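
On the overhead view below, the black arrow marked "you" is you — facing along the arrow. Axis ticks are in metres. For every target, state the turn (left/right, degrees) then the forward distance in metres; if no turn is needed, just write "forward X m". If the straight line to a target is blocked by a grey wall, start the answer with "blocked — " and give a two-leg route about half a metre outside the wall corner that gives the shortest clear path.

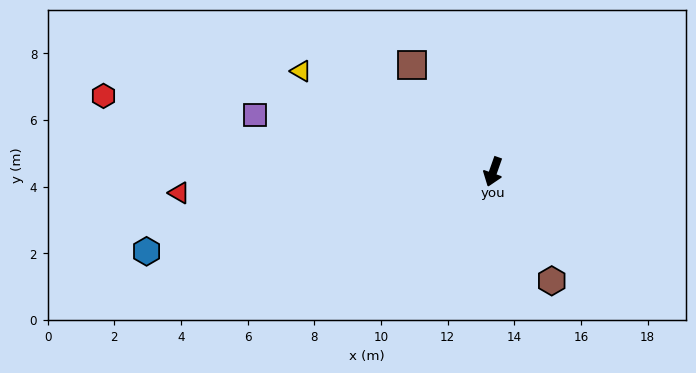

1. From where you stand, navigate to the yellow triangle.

turn right 98°, forward 6.5 m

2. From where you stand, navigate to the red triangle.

turn right 67°, forward 9.4 m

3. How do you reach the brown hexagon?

turn left 48°, forward 3.7 m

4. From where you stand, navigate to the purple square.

turn right 84°, forward 7.3 m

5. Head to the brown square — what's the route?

turn right 123°, forward 4.0 m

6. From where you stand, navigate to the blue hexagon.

turn right 58°, forward 10.7 m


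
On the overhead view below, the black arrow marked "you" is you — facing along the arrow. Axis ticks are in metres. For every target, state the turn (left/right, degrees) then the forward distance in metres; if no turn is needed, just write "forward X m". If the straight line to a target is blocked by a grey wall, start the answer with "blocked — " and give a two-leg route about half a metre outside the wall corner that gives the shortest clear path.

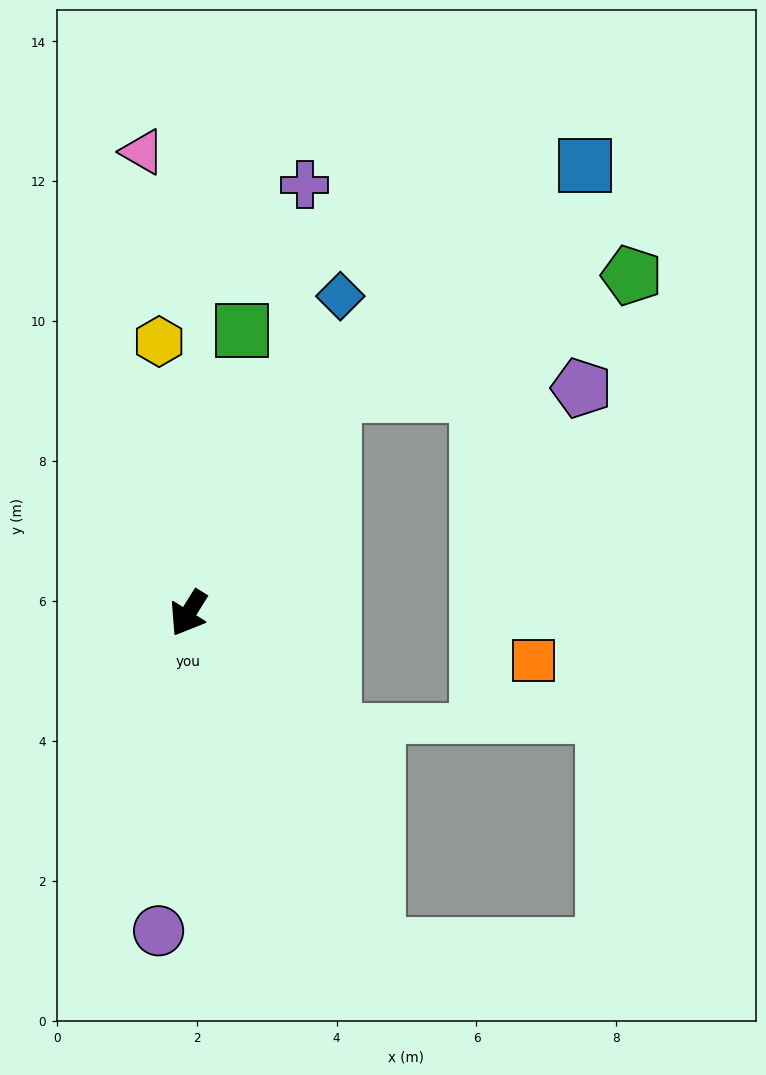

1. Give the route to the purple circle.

turn left 27°, forward 4.6 m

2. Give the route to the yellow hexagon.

turn right 142°, forward 3.9 m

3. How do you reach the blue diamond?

turn right 174°, forward 5.0 m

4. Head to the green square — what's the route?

turn right 159°, forward 4.1 m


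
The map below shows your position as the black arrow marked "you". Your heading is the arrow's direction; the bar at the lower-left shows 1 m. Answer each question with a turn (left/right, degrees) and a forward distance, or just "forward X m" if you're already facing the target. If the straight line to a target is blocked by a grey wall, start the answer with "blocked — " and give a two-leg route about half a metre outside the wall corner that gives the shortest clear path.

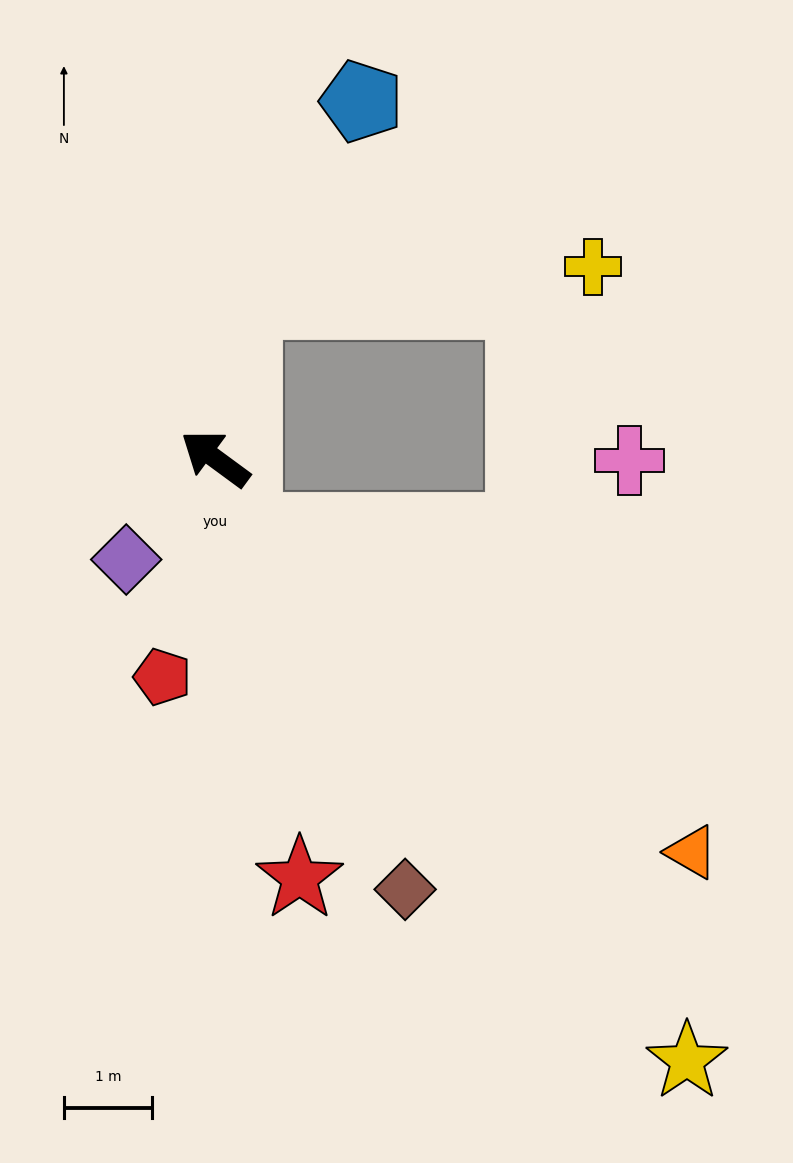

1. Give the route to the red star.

turn left 138°, forward 4.9 m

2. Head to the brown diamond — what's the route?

turn left 150°, forward 5.3 m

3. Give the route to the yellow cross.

blocked — turn right 64°, forward 1.8 m, then turn right 74°, forward 4.0 m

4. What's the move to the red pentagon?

turn left 113°, forward 2.6 m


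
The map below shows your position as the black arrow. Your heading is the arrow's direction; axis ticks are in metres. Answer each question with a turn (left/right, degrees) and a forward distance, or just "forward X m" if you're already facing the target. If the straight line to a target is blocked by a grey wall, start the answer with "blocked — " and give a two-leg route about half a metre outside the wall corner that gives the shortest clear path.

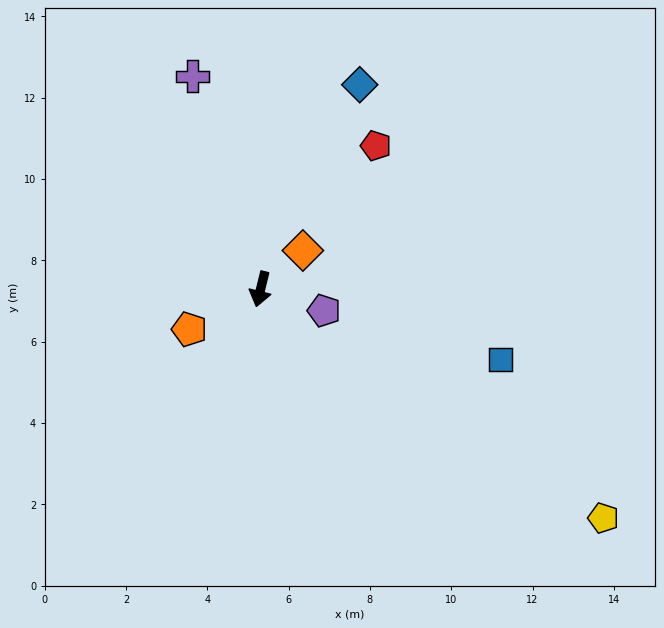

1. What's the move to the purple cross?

turn right 149°, forward 5.5 m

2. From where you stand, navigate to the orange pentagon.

turn right 47°, forward 2.0 m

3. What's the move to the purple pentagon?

turn left 85°, forward 1.6 m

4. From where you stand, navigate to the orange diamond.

turn left 146°, forward 1.4 m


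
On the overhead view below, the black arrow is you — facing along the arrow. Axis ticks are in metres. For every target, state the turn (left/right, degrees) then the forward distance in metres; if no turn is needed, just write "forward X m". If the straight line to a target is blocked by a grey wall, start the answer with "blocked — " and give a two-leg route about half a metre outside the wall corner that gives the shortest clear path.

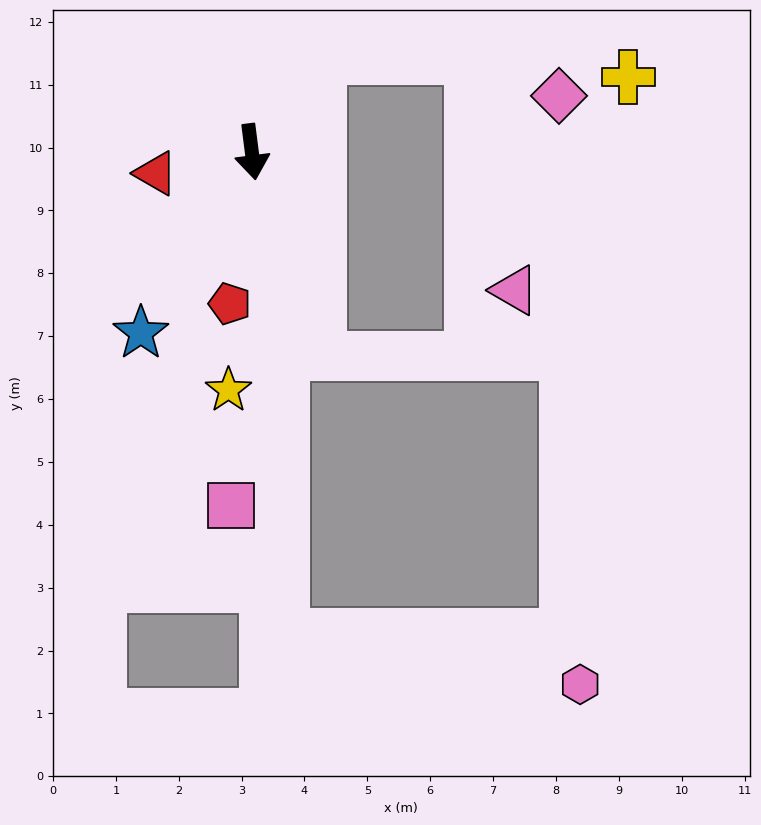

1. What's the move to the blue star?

turn right 39°, forward 3.4 m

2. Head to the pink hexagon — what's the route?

blocked — turn right 4°, forward 7.7 m, then turn left 77°, forward 4.8 m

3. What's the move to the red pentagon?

turn right 16°, forward 2.4 m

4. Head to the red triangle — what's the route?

turn right 85°, forward 1.6 m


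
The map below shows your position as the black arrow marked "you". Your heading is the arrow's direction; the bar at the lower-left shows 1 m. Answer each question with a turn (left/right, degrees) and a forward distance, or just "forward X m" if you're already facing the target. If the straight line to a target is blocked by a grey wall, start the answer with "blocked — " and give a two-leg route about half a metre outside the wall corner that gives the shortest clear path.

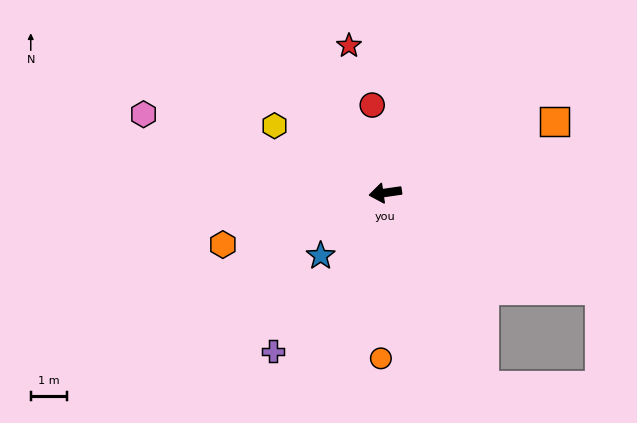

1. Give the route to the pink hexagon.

turn right 26°, forward 7.0 m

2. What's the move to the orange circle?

turn left 80°, forward 4.6 m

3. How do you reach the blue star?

turn left 36°, forward 2.5 m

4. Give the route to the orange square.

turn right 165°, forward 5.1 m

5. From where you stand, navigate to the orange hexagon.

turn left 9°, forward 4.7 m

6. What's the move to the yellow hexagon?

turn right 39°, forward 3.6 m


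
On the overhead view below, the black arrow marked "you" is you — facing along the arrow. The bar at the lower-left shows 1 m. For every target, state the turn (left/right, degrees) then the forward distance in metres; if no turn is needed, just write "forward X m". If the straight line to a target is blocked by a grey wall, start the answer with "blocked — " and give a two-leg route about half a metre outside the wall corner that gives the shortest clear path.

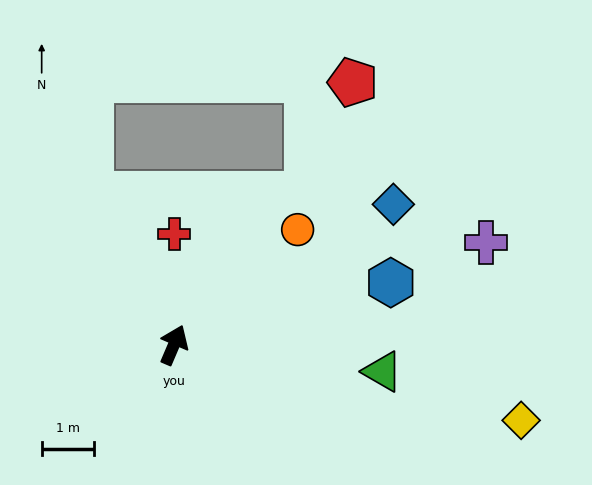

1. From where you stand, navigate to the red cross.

turn left 23°, forward 2.1 m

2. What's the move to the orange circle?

turn right 24°, forward 3.2 m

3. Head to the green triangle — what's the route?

turn right 74°, forward 4.0 m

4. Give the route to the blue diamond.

turn right 34°, forward 4.9 m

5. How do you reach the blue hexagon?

turn right 51°, forward 4.3 m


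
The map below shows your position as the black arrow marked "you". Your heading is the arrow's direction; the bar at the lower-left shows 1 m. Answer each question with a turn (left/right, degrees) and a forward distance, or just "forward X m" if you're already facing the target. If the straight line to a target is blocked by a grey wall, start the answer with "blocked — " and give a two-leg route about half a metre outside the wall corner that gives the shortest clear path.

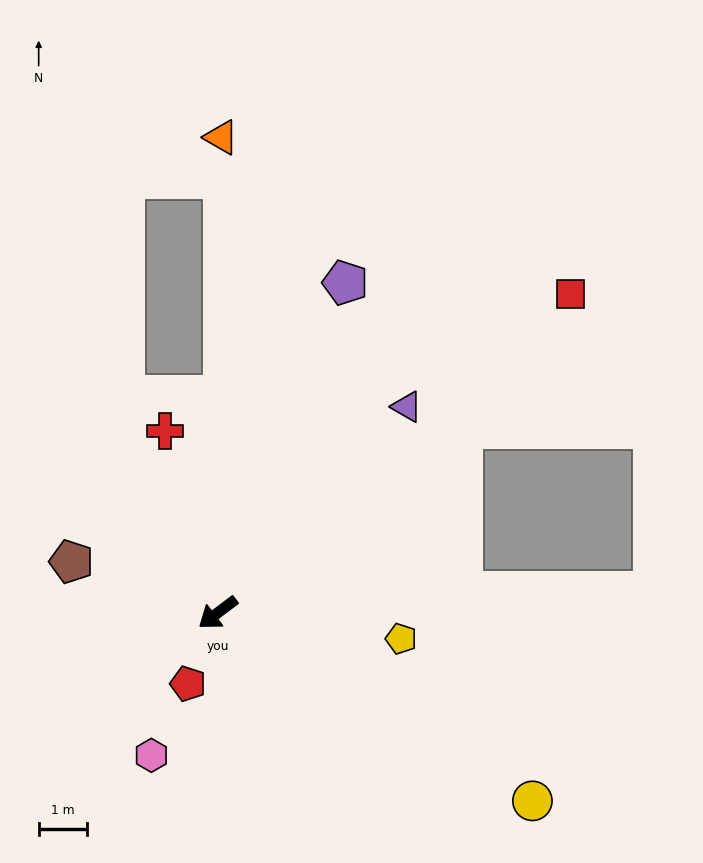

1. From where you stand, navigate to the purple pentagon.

turn right 148°, forward 7.4 m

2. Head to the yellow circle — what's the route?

turn left 112°, forward 7.6 m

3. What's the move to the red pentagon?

turn left 30°, forward 1.6 m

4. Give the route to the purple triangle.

turn right 170°, forward 5.8 m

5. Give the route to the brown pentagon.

turn right 56°, forward 3.2 m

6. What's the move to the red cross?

turn right 111°, forward 3.9 m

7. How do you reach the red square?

turn right 175°, forward 9.9 m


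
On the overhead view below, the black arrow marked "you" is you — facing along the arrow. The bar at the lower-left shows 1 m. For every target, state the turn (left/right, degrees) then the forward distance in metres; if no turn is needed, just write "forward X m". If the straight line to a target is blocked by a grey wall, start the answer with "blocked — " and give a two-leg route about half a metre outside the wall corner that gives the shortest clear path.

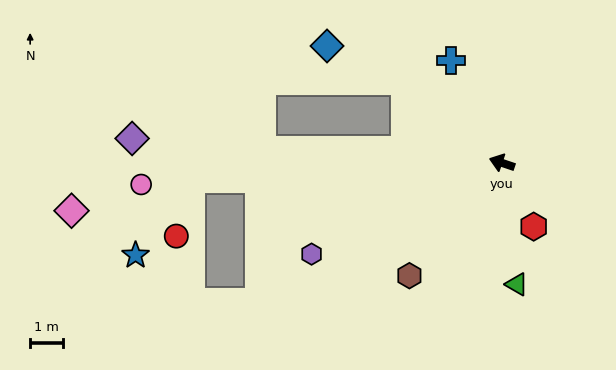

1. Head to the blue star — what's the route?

blocked — turn left 22°, forward 9.4 m, then turn left 50°, forward 2.8 m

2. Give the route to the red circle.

blocked — turn left 22°, forward 9.4 m, then turn left 72°, forward 1.8 m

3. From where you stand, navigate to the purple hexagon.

turn left 44°, forward 6.4 m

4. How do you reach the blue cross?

turn right 45°, forward 3.4 m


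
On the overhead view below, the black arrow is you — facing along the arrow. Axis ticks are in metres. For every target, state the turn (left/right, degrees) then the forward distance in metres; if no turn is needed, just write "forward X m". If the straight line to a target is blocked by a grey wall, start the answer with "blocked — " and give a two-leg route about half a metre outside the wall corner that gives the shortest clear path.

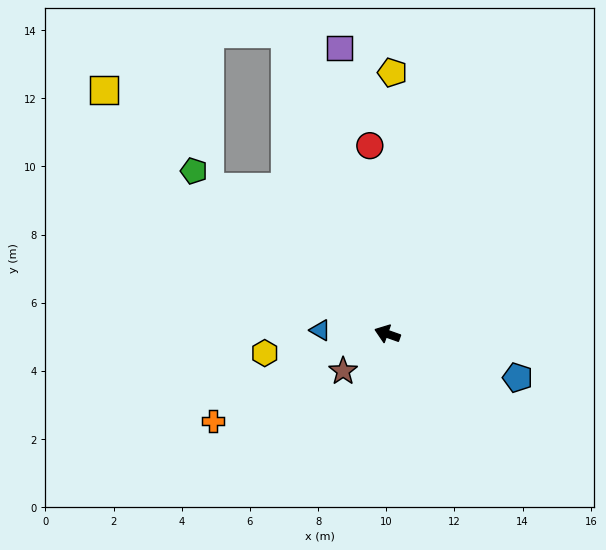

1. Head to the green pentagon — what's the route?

turn right 21°, forward 7.4 m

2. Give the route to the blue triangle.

turn left 16°, forward 2.0 m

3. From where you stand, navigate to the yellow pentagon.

turn right 72°, forward 7.7 m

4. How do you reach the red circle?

turn right 65°, forward 5.5 m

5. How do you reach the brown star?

turn left 60°, forward 1.7 m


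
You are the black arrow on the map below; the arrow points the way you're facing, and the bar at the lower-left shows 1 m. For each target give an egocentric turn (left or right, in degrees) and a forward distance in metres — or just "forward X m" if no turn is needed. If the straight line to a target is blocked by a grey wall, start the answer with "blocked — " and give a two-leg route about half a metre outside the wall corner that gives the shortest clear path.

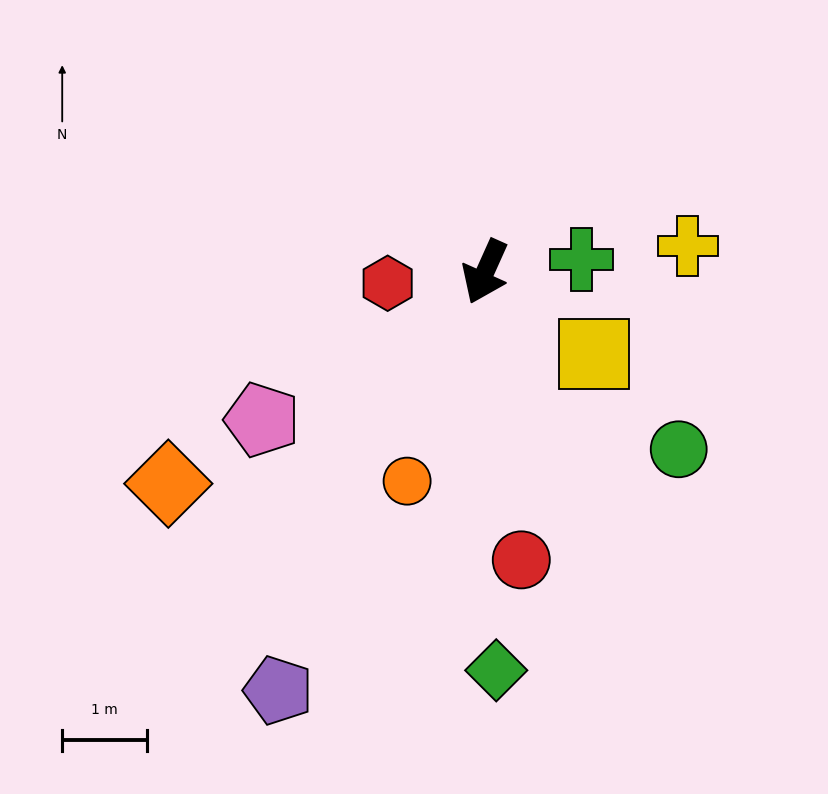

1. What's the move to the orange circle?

turn left 4°, forward 2.6 m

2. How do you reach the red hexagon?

turn right 59°, forward 1.2 m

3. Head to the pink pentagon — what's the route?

turn right 32°, forward 3.1 m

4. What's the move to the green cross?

turn left 122°, forward 1.1 m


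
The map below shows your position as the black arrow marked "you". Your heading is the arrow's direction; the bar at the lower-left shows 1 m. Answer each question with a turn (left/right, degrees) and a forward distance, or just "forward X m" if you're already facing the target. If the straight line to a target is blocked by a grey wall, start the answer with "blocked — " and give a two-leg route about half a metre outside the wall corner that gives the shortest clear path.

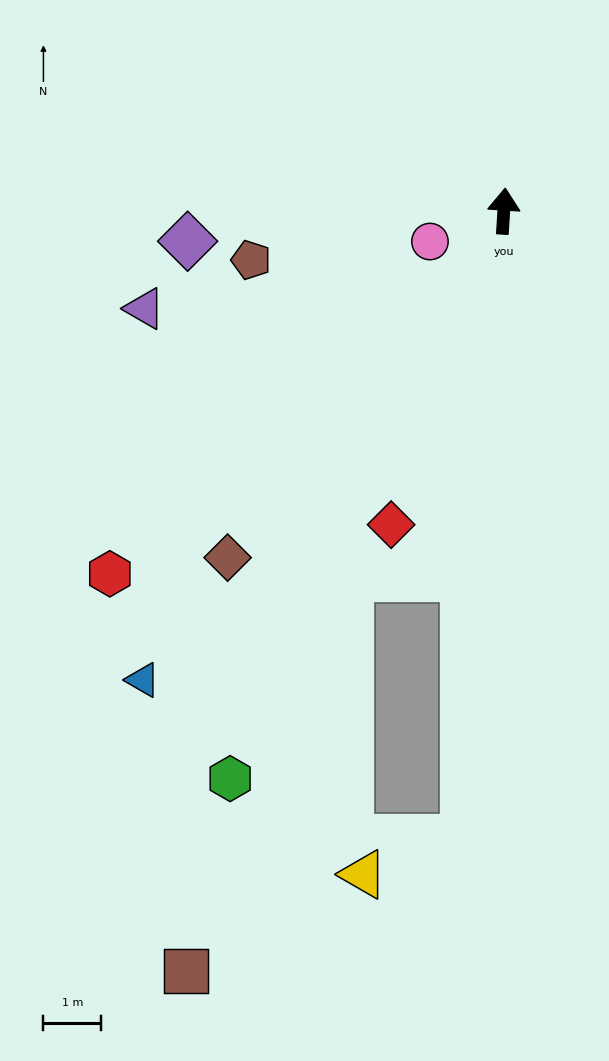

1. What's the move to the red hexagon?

turn left 136°, forward 9.3 m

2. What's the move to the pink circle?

turn left 116°, forward 1.4 m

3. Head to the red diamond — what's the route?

turn left 164°, forward 5.8 m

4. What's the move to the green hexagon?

turn left 158°, forward 10.9 m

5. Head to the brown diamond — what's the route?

turn left 145°, forward 7.7 m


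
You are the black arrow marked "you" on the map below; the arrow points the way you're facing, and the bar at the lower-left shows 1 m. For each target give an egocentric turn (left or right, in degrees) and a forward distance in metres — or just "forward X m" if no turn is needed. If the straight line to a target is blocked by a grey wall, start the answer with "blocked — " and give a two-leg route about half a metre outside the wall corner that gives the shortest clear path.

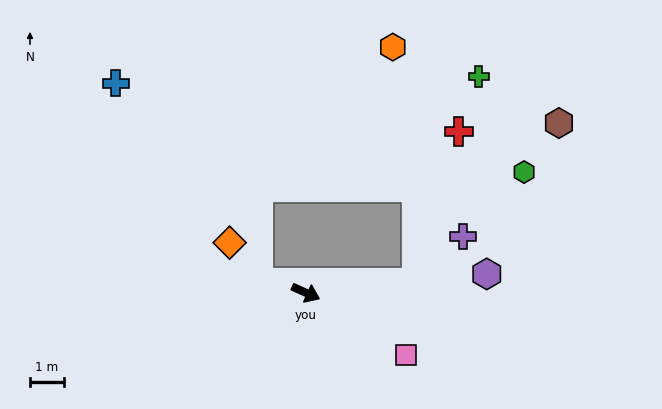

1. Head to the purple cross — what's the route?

blocked — turn left 30°, forward 3.3 m, then turn left 39°, forward 1.9 m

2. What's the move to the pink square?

turn right 8°, forward 3.5 m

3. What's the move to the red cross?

blocked — turn left 30°, forward 3.3 m, then turn left 69°, forward 4.6 m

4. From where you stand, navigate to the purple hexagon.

turn left 30°, forward 5.4 m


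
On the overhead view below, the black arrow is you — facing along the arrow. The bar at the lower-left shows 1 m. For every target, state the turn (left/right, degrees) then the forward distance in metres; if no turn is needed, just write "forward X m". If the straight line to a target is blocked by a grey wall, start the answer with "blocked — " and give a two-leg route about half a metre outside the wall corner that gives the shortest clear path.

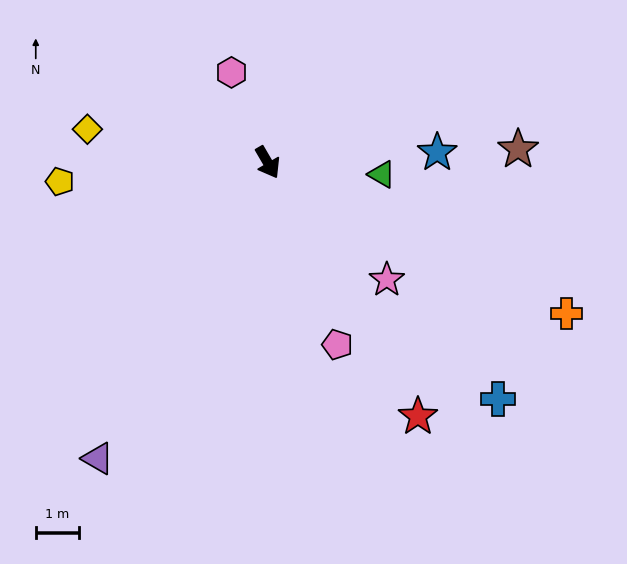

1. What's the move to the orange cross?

turn left 33°, forward 7.8 m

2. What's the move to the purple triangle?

turn right 60°, forward 8.0 m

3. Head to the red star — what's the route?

forward 6.9 m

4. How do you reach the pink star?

turn left 15°, forward 3.9 m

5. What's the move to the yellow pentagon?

turn right 115°, forward 4.9 m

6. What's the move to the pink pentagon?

turn right 9°, forward 4.6 m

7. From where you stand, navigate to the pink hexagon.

turn left 172°, forward 2.3 m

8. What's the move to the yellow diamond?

turn right 131°, forward 4.3 m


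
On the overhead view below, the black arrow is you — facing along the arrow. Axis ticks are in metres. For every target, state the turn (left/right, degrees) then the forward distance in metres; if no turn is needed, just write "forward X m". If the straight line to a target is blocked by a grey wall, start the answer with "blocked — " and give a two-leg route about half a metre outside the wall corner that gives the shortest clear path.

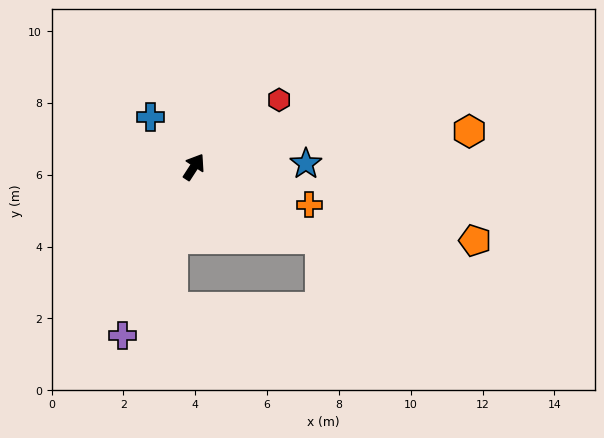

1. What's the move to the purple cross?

turn right 170°, forward 5.1 m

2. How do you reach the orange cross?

turn right 75°, forward 3.4 m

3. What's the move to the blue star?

turn right 55°, forward 3.1 m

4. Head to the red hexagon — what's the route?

turn right 19°, forward 3.0 m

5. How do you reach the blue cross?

turn left 74°, forward 1.8 m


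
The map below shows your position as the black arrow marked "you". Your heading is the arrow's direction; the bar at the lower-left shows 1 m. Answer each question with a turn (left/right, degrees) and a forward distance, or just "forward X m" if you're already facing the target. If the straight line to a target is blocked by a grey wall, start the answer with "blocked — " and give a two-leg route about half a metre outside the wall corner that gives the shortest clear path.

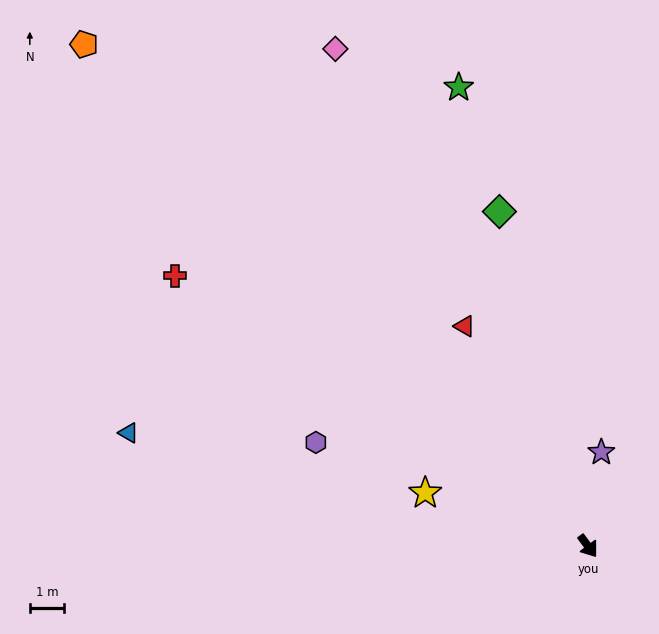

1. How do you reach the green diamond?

turn left 158°, forward 10.1 m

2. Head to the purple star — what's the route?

turn left 135°, forward 2.8 m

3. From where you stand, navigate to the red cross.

turn right 160°, forward 14.5 m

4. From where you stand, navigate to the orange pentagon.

turn right 171°, forward 20.8 m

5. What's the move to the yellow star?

turn right 145°, forward 5.0 m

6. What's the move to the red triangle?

turn left 173°, forward 7.4 m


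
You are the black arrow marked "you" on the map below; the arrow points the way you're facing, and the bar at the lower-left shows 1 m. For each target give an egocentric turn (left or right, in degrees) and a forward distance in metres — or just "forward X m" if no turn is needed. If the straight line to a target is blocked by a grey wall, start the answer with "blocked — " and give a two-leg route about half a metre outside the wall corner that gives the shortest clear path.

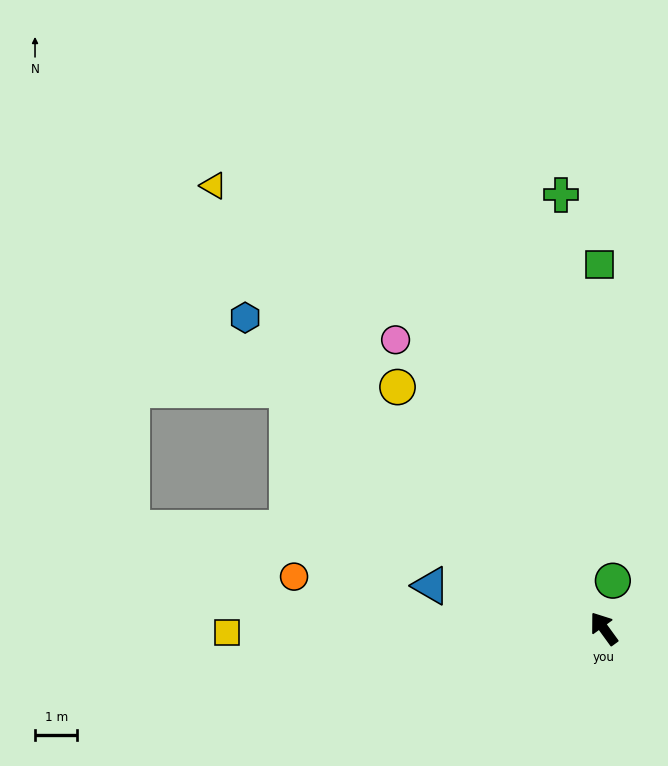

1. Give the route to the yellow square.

turn left 55°, forward 8.9 m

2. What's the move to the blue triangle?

turn left 40°, forward 4.2 m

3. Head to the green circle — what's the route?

turn right 47°, forward 1.1 m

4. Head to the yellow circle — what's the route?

turn left 5°, forward 7.5 m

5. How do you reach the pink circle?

forward 8.4 m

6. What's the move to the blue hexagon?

turn left 13°, forward 11.2 m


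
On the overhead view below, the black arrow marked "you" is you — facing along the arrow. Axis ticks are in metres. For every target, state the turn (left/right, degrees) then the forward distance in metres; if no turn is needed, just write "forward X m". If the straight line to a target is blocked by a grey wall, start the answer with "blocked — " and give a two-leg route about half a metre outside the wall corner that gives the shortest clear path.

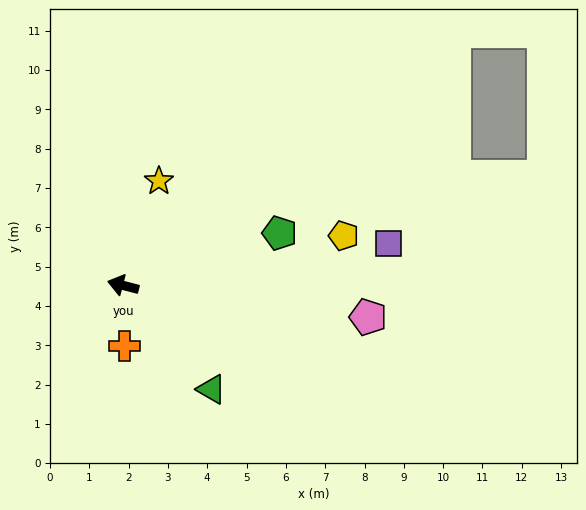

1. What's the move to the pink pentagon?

turn right 173°, forward 6.3 m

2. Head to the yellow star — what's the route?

turn right 94°, forward 2.8 m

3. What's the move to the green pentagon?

turn right 147°, forward 4.2 m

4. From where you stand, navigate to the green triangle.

turn left 145°, forward 3.5 m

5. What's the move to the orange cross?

turn left 106°, forward 1.5 m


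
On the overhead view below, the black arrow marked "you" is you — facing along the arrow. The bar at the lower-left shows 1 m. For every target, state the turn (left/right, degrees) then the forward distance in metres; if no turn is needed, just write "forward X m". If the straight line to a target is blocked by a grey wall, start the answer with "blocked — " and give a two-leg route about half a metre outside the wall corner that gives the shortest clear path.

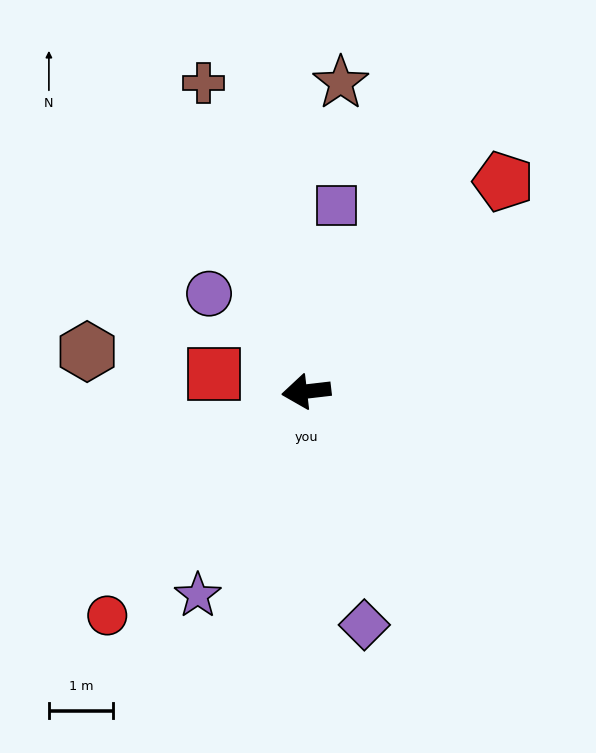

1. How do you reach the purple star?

turn left 55°, forward 3.6 m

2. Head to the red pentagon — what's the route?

turn right 140°, forward 4.5 m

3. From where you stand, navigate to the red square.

turn right 17°, forward 1.5 m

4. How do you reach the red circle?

turn left 42°, forward 4.6 m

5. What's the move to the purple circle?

turn right 52°, forward 2.1 m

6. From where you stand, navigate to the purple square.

turn right 106°, forward 2.9 m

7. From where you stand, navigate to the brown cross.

turn right 78°, forward 5.0 m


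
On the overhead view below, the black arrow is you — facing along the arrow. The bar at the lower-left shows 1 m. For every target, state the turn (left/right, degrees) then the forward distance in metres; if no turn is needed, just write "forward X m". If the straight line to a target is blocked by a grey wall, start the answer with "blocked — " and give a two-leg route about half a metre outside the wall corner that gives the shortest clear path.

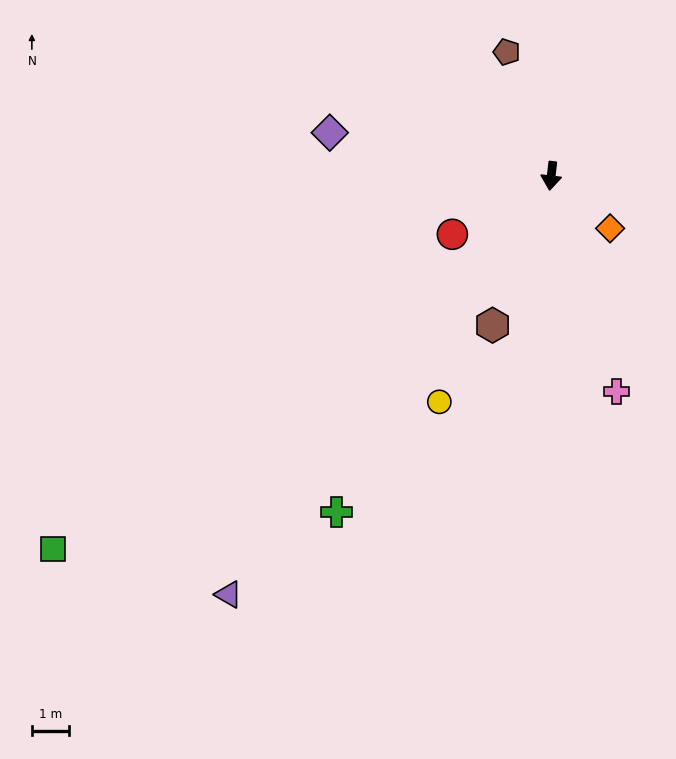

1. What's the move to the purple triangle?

turn right 31°, forward 14.2 m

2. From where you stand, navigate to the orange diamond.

turn left 55°, forward 2.1 m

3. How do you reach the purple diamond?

turn right 94°, forward 6.1 m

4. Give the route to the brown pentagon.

turn right 154°, forward 3.5 m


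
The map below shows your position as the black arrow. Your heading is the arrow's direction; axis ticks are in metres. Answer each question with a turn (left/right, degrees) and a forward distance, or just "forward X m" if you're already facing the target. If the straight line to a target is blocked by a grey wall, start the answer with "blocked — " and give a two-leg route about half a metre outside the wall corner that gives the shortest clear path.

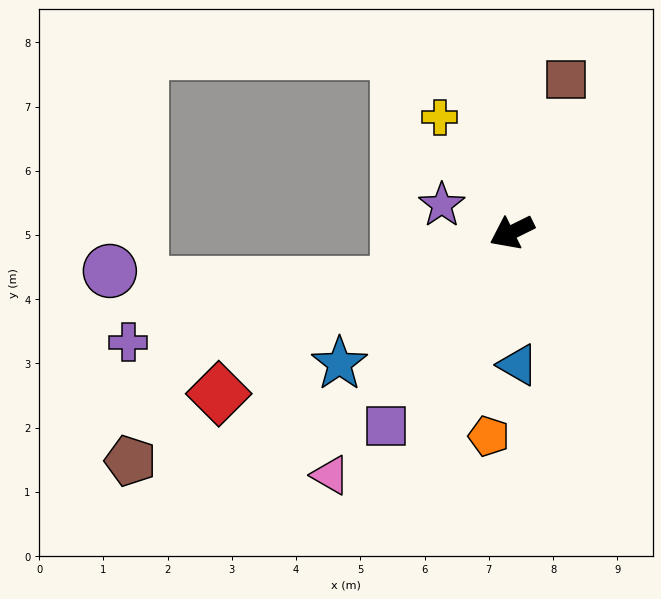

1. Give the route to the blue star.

turn left 11°, forward 3.4 m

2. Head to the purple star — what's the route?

turn right 48°, forward 1.2 m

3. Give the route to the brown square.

turn right 136°, forward 2.5 m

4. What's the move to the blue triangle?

turn left 66°, forward 2.1 m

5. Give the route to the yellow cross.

turn right 84°, forward 2.1 m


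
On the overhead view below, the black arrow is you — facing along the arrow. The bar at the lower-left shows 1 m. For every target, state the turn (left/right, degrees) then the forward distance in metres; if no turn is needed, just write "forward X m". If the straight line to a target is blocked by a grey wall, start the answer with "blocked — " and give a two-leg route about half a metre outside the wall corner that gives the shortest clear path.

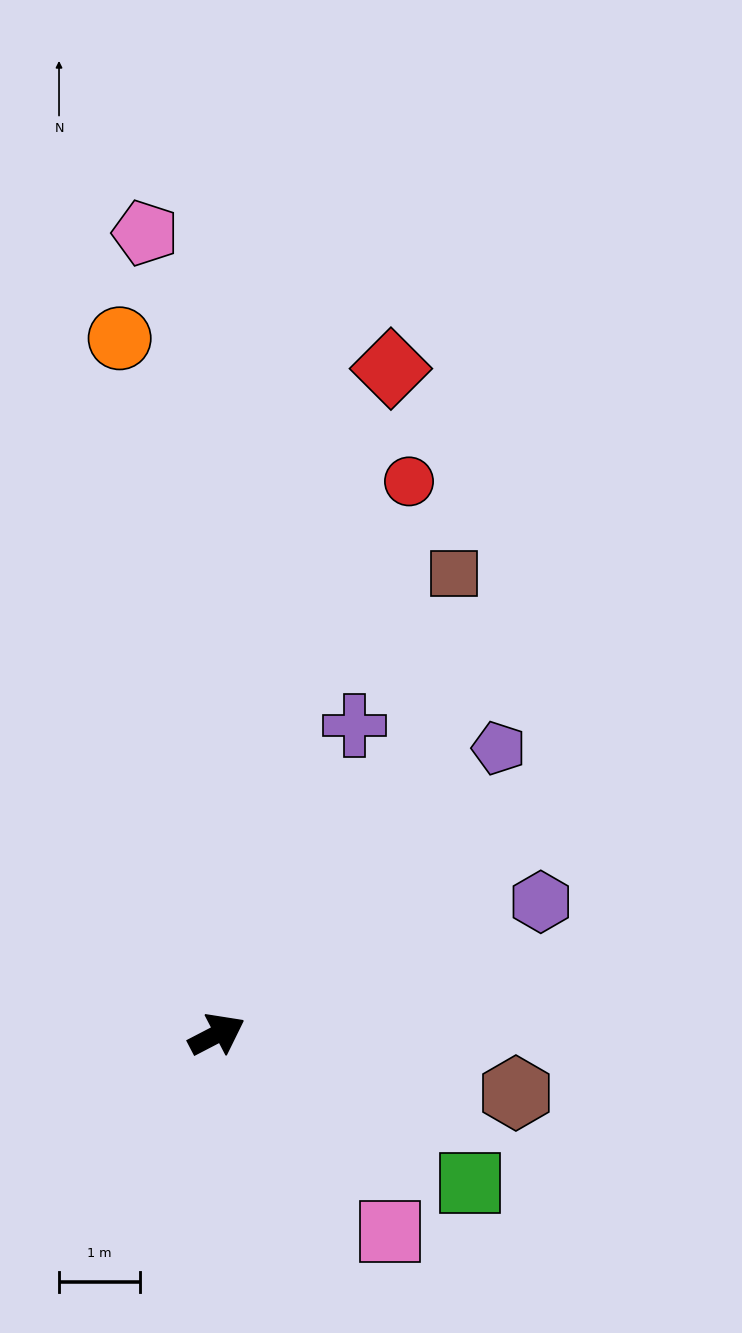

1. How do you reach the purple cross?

turn left 39°, forward 4.2 m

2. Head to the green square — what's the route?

turn right 58°, forward 3.6 m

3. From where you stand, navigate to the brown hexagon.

turn right 39°, forward 3.7 m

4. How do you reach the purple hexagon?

turn right 5°, forward 4.3 m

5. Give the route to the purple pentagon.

turn left 18°, forward 4.9 m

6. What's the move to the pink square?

turn right 76°, forward 3.2 m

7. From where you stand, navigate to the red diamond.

turn left 48°, forward 8.5 m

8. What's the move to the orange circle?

turn left 71°, forward 8.6 m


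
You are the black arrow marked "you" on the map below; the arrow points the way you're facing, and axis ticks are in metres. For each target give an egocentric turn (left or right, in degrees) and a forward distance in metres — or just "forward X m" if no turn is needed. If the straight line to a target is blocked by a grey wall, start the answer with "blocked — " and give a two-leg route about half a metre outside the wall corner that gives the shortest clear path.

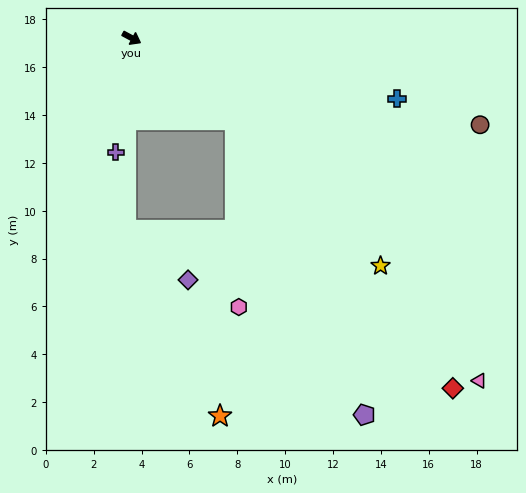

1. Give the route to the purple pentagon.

blocked — turn right 10°, forward 5.5 m, then turn right 28°, forward 13.4 m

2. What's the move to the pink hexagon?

blocked — turn right 10°, forward 5.5 m, then turn right 51°, forward 7.8 m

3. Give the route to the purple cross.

turn right 70°, forward 4.8 m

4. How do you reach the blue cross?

turn left 15°, forward 11.4 m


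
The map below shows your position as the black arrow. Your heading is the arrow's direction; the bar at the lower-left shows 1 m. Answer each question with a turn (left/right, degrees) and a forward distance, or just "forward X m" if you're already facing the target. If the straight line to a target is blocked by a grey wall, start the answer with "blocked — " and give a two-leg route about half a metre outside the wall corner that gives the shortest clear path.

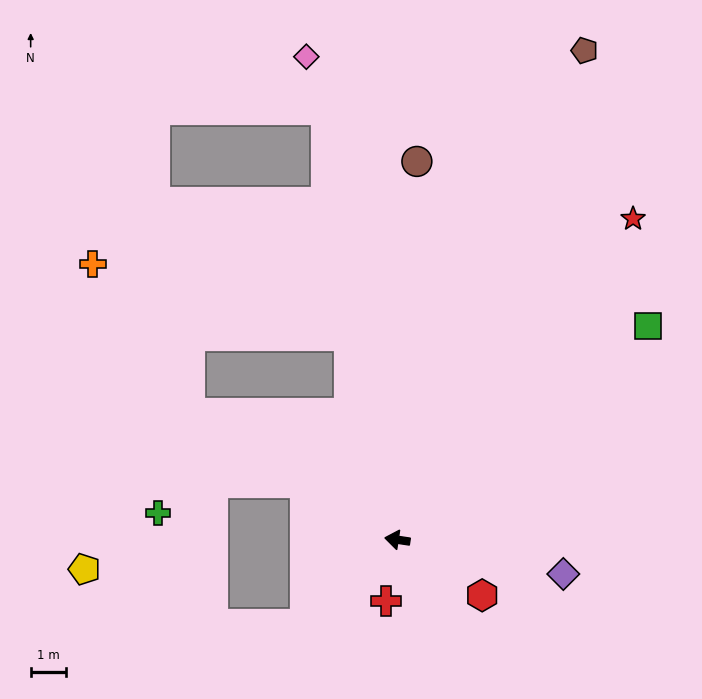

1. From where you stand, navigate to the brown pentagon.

turn right 102°, forward 14.8 m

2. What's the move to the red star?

turn right 118°, forward 11.3 m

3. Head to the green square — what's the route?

turn right 131°, forward 9.3 m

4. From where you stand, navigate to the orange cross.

blocked — turn right 23°, forward 6.9 m, then turn right 25°, forward 5.0 m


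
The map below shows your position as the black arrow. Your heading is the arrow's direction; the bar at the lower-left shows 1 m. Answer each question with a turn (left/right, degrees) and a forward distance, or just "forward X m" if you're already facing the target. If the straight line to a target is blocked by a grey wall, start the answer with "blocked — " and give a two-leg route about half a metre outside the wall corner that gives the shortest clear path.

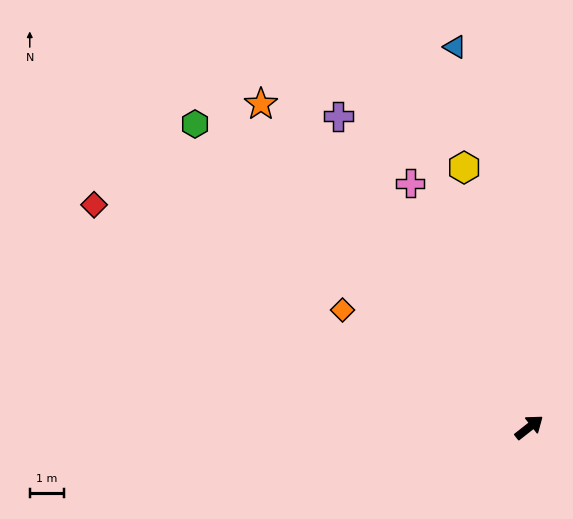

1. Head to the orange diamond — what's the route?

turn left 110°, forward 6.4 m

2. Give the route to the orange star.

turn left 91°, forward 12.1 m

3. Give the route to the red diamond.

turn left 115°, forward 14.1 m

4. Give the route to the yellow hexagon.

turn left 66°, forward 7.7 m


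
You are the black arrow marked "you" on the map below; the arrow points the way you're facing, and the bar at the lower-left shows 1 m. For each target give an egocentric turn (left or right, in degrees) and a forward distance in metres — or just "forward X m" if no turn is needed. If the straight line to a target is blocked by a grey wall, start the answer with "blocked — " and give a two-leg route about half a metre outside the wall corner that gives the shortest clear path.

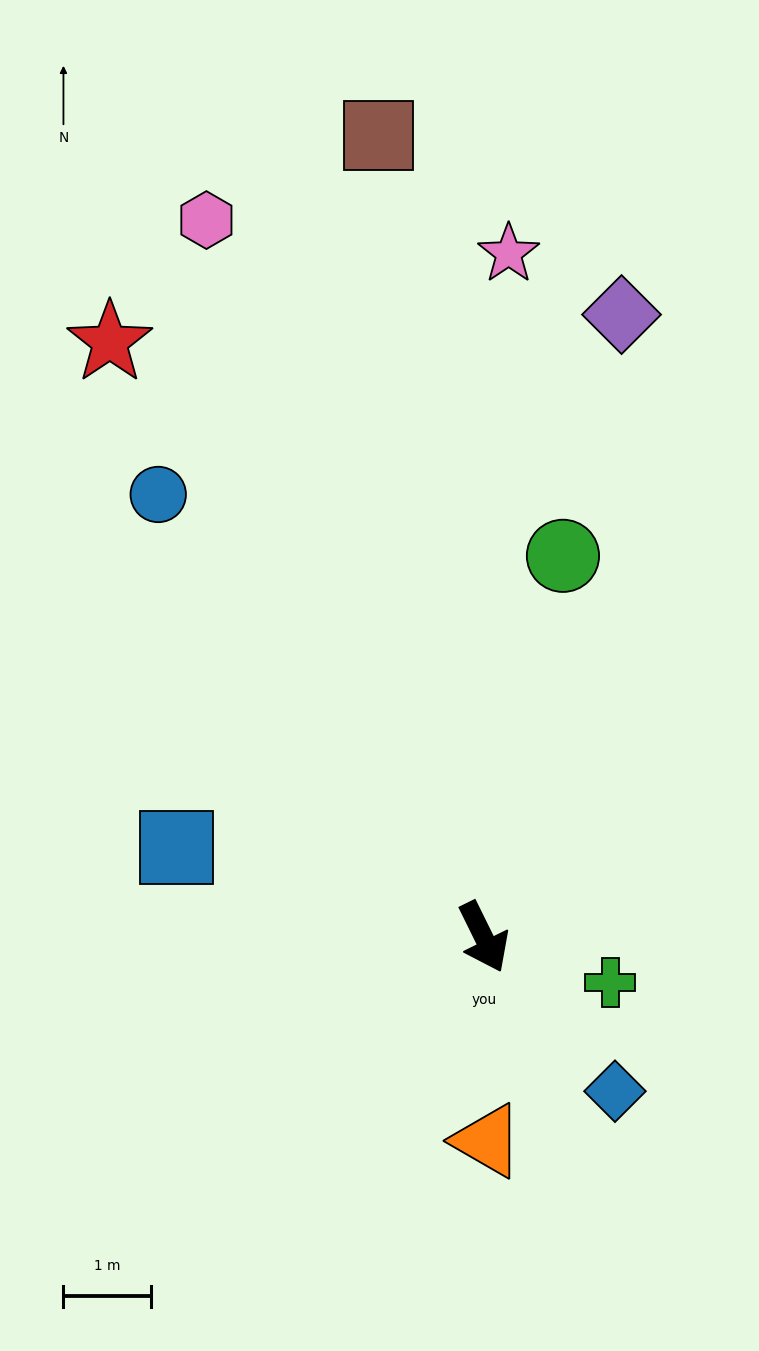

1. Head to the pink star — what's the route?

turn left 152°, forward 7.8 m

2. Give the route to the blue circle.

turn right 170°, forward 6.3 m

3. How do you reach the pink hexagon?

turn left 175°, forward 8.8 m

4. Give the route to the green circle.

turn left 142°, forward 4.5 m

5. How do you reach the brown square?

turn left 161°, forward 9.2 m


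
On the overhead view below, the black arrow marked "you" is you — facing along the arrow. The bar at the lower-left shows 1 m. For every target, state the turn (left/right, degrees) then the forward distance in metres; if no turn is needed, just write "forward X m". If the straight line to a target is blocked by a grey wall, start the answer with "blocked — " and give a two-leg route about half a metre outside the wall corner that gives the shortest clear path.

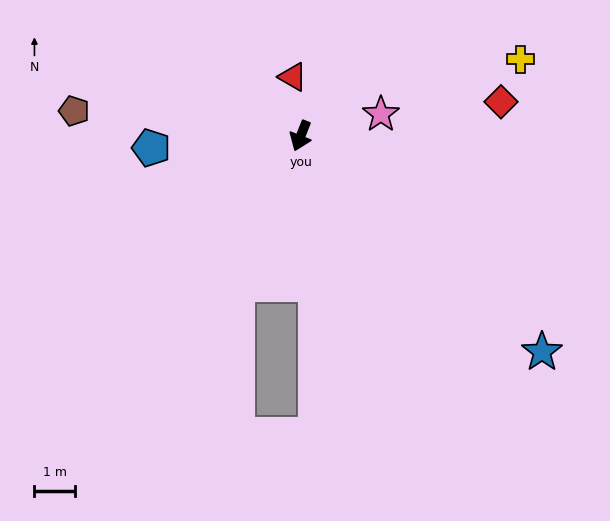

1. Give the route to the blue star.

turn left 70°, forward 8.0 m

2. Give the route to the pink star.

turn left 127°, forward 2.0 m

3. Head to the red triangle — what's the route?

turn right 151°, forward 1.5 m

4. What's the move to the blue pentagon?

turn right 64°, forward 3.7 m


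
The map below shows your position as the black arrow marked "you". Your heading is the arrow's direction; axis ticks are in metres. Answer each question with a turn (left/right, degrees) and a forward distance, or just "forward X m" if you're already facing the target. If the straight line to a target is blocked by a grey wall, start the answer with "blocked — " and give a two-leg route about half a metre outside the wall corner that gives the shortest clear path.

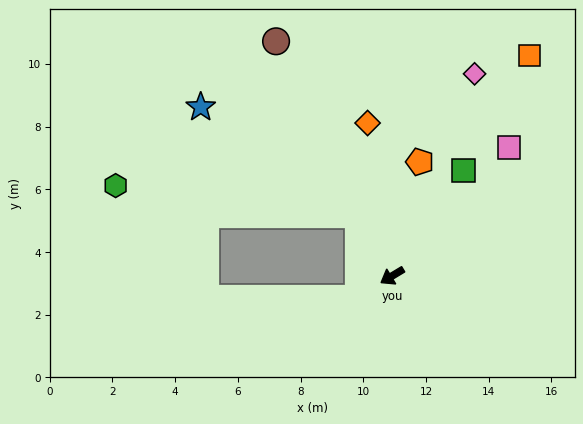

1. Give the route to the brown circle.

turn right 95°, forward 8.3 m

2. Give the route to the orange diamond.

turn right 112°, forward 4.9 m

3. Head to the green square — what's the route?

turn right 155°, forward 4.1 m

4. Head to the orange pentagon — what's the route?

turn right 135°, forward 3.7 m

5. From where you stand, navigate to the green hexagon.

blocked — turn right 92°, forward 2.2 m, then turn left 54°, forward 7.8 m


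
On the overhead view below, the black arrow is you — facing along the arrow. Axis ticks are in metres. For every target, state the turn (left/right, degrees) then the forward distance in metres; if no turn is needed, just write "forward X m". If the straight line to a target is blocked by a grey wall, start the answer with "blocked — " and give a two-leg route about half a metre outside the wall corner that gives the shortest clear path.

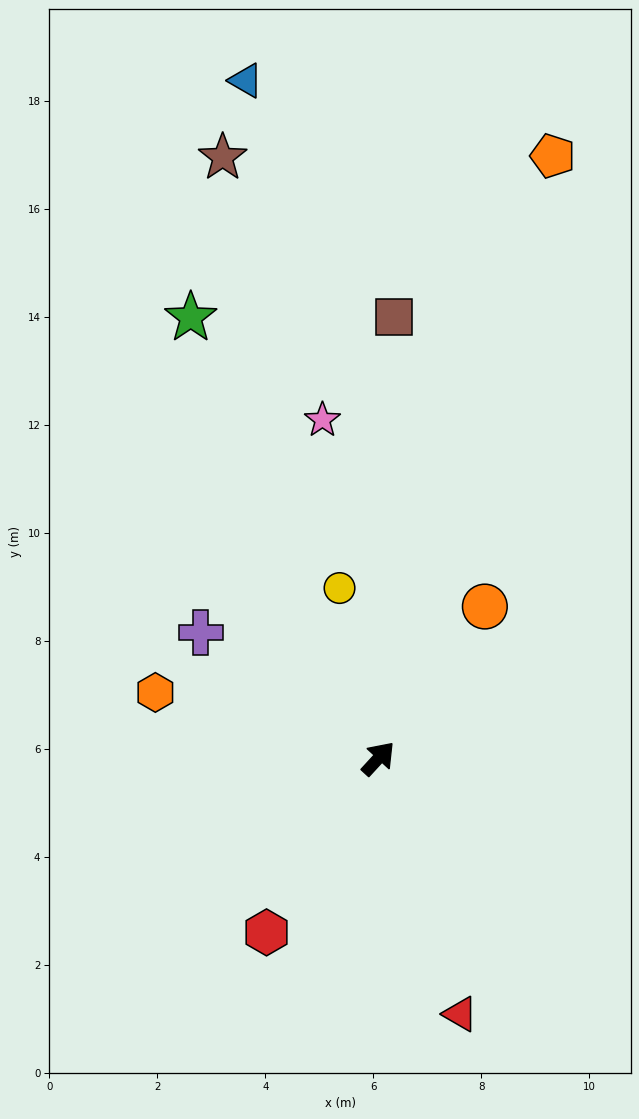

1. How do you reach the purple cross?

turn left 97°, forward 4.0 m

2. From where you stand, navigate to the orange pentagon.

turn left 26°, forward 11.6 m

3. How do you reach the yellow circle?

turn left 55°, forward 3.2 m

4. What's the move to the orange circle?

turn left 8°, forward 3.4 m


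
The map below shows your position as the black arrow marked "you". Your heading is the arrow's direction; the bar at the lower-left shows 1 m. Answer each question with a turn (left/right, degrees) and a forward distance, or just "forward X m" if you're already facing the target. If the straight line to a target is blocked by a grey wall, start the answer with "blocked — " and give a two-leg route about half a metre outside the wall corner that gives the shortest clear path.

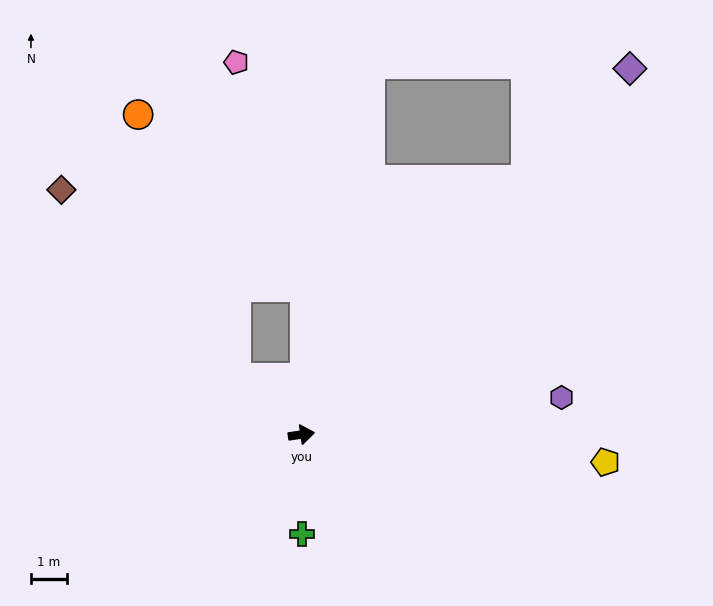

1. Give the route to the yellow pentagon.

turn right 14°, forward 8.6 m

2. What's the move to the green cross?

turn right 98°, forward 2.8 m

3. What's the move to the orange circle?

blocked — turn left 131°, forward 2.4 m, then turn right 29°, forward 7.9 m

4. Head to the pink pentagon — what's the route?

blocked — turn left 131°, forward 2.4 m, then turn right 49°, forward 8.9 m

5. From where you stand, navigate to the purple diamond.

turn left 40°, forward 13.8 m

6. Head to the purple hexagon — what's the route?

forward 7.4 m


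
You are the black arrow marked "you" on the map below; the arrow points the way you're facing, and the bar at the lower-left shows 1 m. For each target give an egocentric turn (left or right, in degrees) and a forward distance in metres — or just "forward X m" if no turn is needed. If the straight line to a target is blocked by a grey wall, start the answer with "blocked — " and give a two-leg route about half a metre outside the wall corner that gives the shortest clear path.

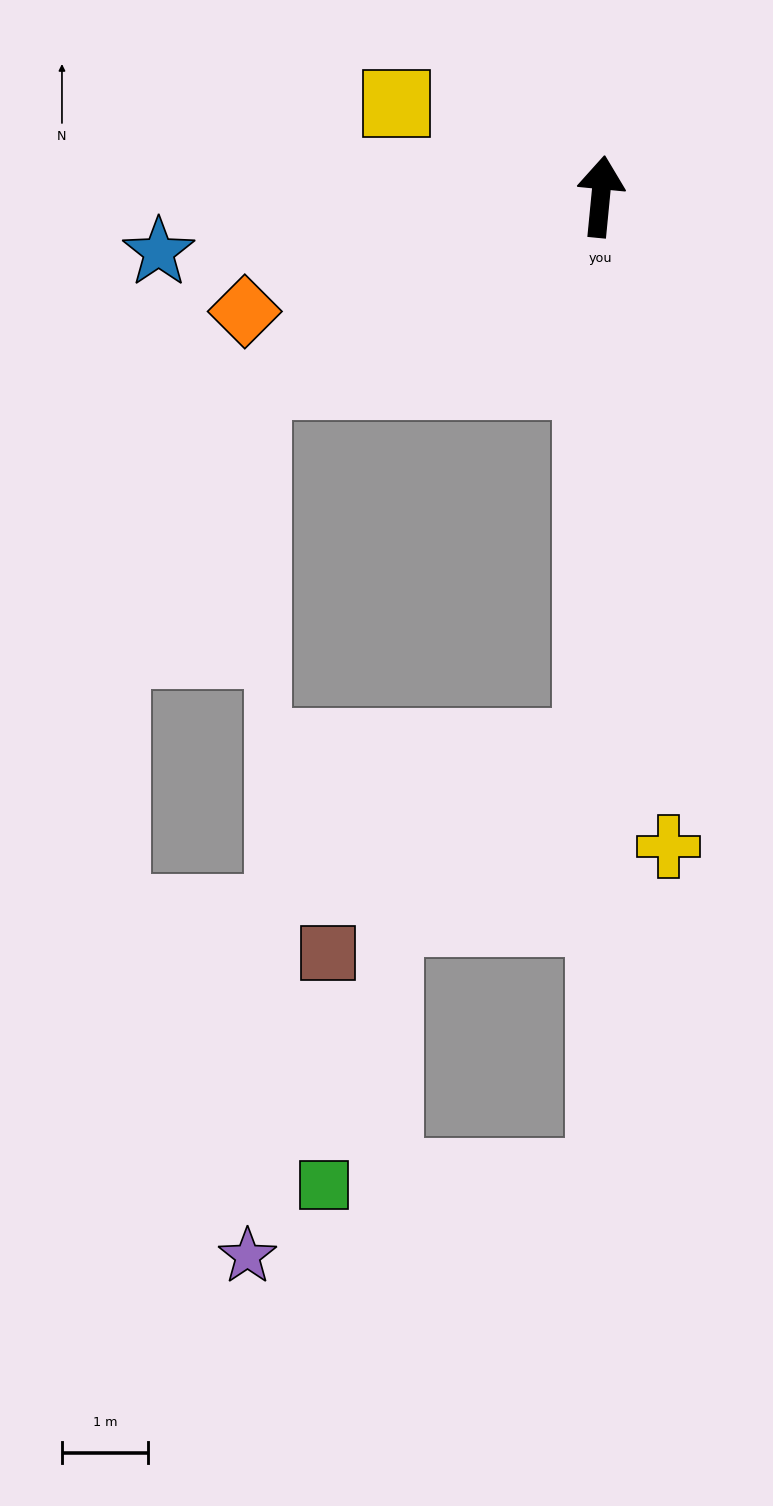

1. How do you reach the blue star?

turn left 103°, forward 5.2 m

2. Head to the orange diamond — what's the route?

turn left 113°, forward 4.3 m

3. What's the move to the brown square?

blocked — turn right 176°, forward 6.4 m, then turn right 50°, forward 3.9 m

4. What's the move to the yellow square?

turn left 71°, forward 2.6 m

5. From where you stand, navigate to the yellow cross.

turn right 168°, forward 7.6 m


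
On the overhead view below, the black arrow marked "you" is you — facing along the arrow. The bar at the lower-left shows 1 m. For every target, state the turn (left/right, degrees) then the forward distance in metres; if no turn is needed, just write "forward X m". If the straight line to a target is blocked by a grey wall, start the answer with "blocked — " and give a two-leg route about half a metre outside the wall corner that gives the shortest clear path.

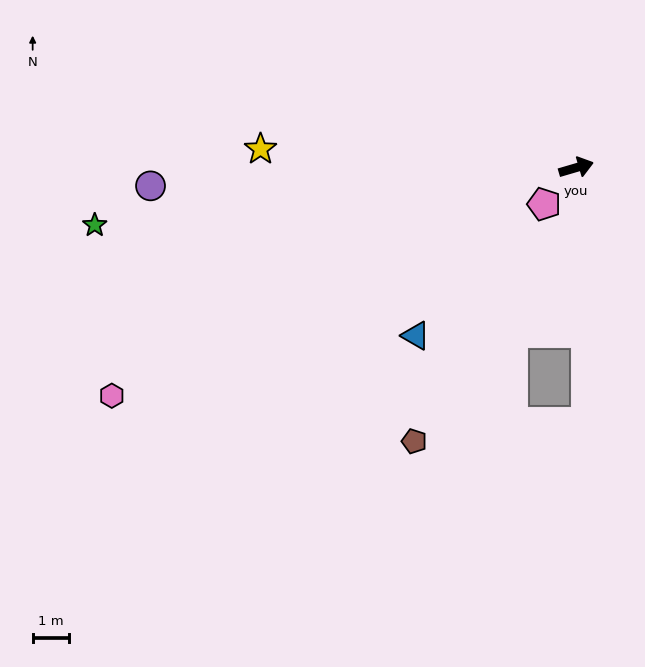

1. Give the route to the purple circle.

turn left 166°, forward 11.6 m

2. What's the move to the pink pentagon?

turn right 148°, forward 1.3 m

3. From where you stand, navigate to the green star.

turn left 170°, forward 13.2 m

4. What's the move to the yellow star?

turn left 160°, forward 8.6 m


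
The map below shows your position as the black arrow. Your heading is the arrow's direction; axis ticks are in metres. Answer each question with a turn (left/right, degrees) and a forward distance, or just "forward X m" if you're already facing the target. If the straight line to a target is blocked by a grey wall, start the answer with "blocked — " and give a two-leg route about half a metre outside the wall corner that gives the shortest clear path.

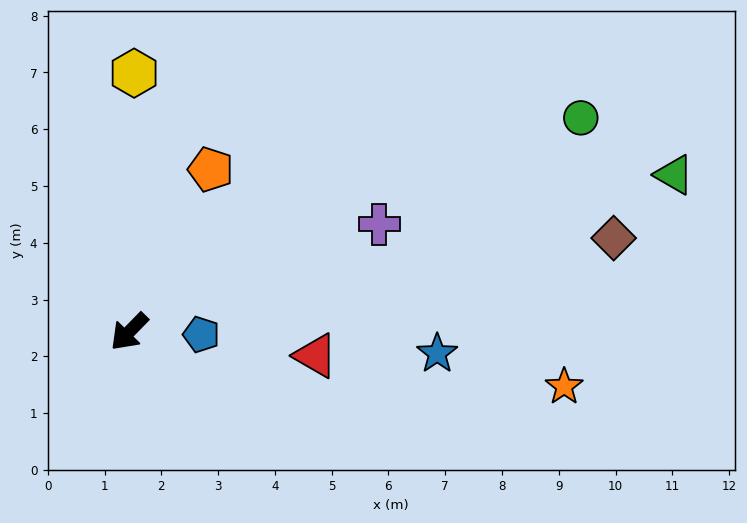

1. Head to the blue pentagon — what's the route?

turn left 132°, forward 1.3 m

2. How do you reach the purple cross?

turn left 158°, forward 4.8 m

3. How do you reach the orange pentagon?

turn right 162°, forward 3.2 m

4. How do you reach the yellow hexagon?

turn right 137°, forward 4.6 m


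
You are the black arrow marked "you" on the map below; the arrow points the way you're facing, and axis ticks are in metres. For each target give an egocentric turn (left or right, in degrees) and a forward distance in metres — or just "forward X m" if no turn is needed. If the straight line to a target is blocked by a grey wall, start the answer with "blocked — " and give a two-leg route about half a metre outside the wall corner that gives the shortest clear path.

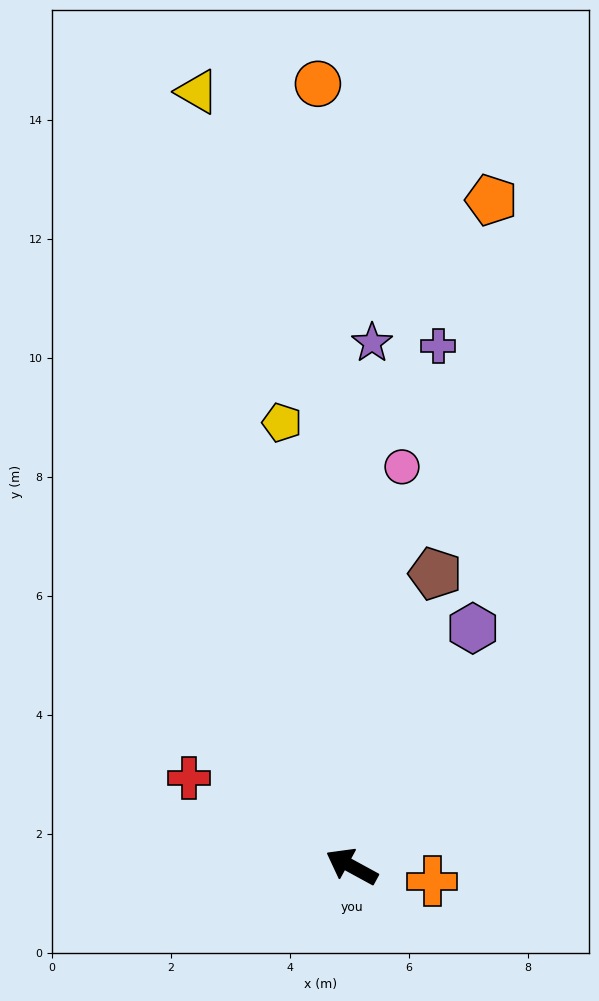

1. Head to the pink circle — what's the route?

turn right 69°, forward 6.8 m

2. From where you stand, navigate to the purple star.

turn right 64°, forward 8.8 m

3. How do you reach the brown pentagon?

turn right 77°, forward 5.1 m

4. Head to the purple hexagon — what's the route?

turn right 88°, forward 4.5 m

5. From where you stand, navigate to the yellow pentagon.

turn right 52°, forward 7.5 m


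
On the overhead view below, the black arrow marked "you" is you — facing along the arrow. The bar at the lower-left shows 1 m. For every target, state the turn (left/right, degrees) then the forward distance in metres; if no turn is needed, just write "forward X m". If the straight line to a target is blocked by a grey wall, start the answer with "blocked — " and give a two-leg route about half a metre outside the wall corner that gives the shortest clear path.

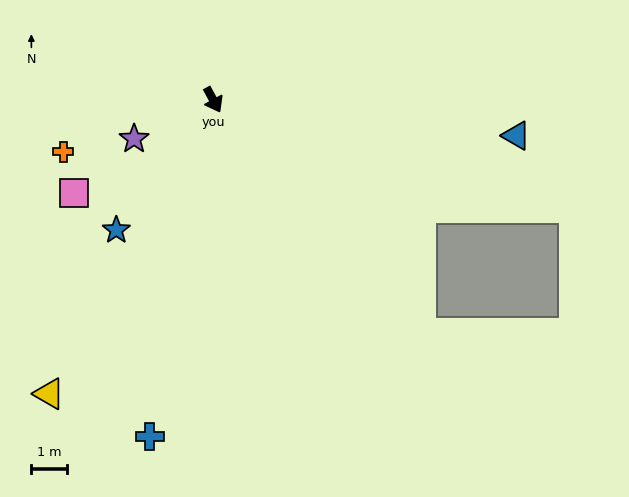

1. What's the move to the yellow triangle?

turn right 58°, forward 9.5 m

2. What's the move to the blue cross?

turn right 39°, forward 9.7 m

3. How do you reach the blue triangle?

turn left 55°, forward 8.7 m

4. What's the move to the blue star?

turn right 65°, forward 4.6 m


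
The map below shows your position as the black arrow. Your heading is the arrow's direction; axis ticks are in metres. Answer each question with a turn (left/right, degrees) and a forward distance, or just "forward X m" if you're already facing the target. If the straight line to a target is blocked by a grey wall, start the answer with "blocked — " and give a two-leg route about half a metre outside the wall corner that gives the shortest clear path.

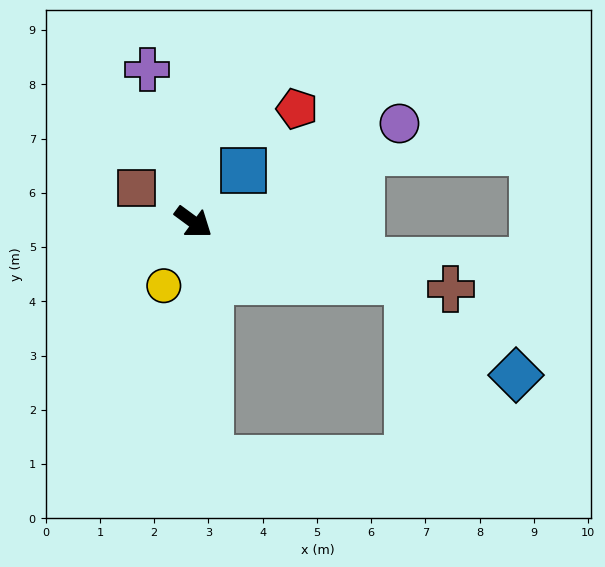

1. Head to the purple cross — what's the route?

turn left 143°, forward 2.9 m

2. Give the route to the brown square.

turn right 175°, forward 1.2 m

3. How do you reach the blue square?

turn left 82°, forward 1.3 m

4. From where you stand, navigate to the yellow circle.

turn right 79°, forward 1.3 m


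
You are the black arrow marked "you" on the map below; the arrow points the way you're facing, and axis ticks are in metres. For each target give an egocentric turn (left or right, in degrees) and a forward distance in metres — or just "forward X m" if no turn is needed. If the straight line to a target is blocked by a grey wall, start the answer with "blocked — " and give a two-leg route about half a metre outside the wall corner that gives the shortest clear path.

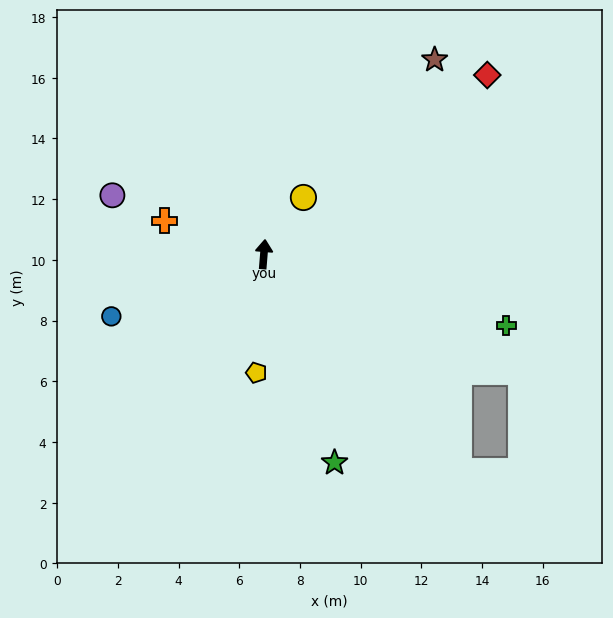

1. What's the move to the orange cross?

turn left 76°, forward 3.5 m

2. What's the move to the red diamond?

turn right 47°, forward 9.4 m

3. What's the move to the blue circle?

turn left 117°, forward 5.4 m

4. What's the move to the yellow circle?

turn right 30°, forward 2.3 m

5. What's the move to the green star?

turn right 157°, forward 7.3 m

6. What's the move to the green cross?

turn right 102°, forward 8.3 m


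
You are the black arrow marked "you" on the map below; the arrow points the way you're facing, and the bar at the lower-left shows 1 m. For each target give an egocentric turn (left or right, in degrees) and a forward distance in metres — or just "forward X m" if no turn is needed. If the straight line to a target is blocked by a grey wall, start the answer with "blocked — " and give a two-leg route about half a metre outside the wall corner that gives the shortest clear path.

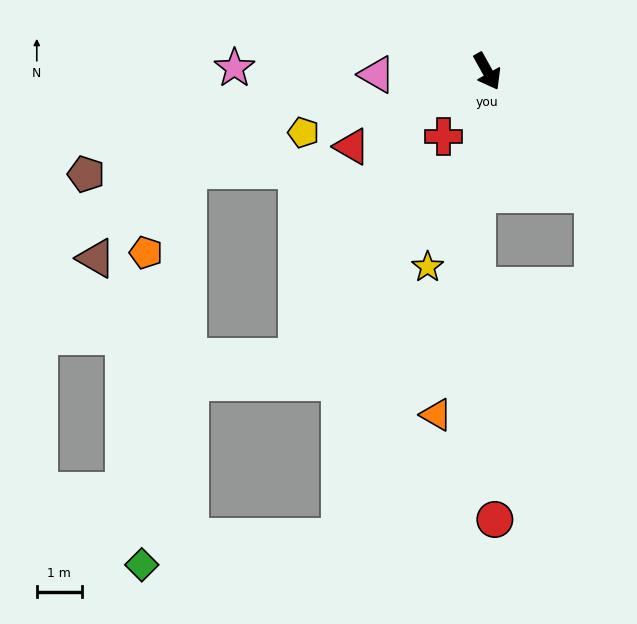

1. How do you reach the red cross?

turn right 63°, forward 1.7 m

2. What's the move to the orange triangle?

turn right 38°, forward 7.7 m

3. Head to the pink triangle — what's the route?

turn right 118°, forward 2.5 m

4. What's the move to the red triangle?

turn right 90°, forward 3.5 m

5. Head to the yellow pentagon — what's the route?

turn right 101°, forward 4.3 m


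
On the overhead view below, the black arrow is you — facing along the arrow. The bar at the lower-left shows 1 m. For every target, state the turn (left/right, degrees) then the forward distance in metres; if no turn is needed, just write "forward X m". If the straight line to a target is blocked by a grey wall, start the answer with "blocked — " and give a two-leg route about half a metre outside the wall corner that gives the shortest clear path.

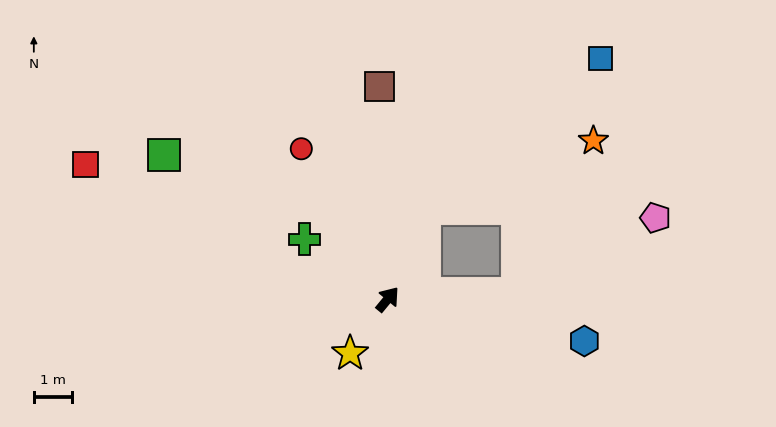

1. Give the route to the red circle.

turn left 69°, forward 4.5 m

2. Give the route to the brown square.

turn left 42°, forward 5.5 m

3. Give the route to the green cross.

turn left 94°, forward 2.7 m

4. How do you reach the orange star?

blocked — turn left 17°, forward 2.5 m, then turn right 46°, forward 4.7 m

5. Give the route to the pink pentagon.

blocked — turn right 48°, forward 3.4 m, then turn left 26°, forward 4.1 m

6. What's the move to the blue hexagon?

turn right 63°, forward 5.2 m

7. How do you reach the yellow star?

turn right 175°, forward 1.7 m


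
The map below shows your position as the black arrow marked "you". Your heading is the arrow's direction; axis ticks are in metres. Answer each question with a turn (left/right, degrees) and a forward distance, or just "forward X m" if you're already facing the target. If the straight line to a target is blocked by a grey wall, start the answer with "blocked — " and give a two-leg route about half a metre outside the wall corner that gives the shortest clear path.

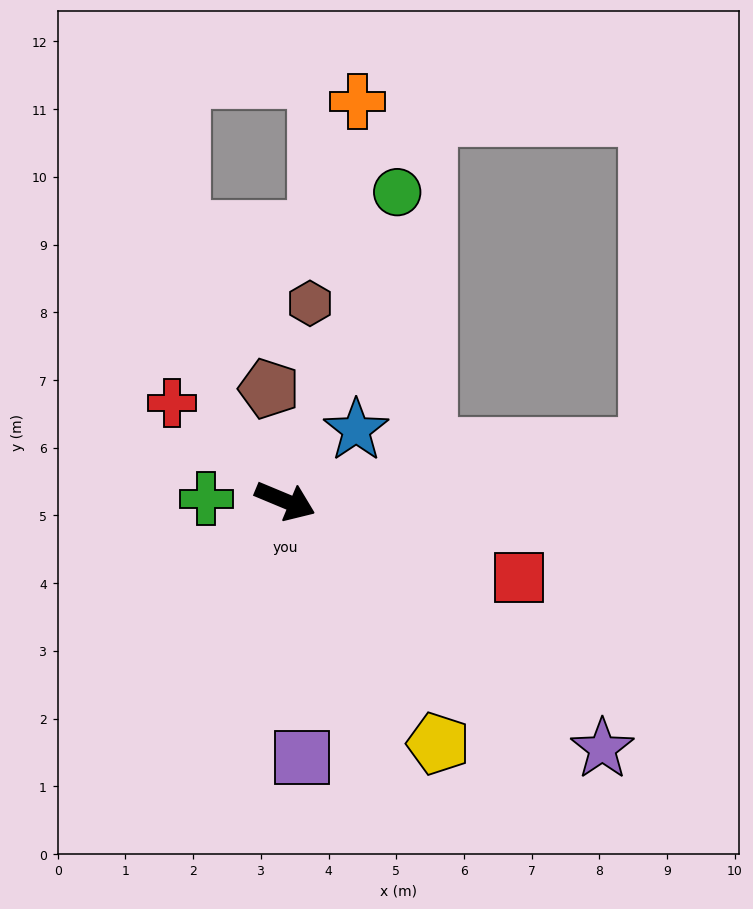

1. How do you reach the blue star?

turn left 68°, forward 1.5 m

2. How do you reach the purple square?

turn right 64°, forward 3.8 m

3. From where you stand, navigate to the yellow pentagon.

turn right 35°, forward 4.2 m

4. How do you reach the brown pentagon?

turn left 121°, forward 1.7 m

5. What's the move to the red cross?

turn left 162°, forward 2.2 m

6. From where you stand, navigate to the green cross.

turn right 159°, forward 1.2 m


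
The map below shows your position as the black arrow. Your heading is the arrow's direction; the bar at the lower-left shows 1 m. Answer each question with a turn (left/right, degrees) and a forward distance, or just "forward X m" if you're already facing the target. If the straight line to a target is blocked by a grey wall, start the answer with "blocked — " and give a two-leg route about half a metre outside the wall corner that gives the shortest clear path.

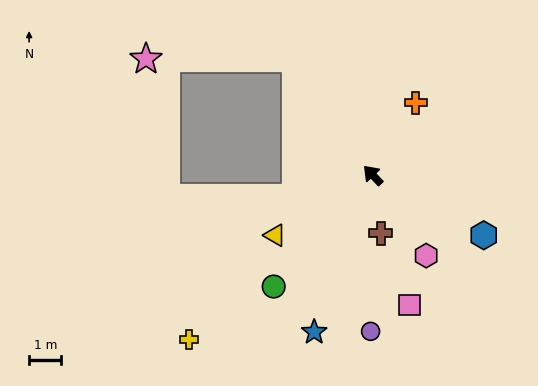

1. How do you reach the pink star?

blocked — turn right 10°, forward 4.3 m, then turn left 57°, forward 4.6 m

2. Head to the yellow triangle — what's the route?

turn left 78°, forward 3.5 m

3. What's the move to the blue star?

turn left 116°, forward 5.2 m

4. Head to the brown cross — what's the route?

turn left 144°, forward 1.8 m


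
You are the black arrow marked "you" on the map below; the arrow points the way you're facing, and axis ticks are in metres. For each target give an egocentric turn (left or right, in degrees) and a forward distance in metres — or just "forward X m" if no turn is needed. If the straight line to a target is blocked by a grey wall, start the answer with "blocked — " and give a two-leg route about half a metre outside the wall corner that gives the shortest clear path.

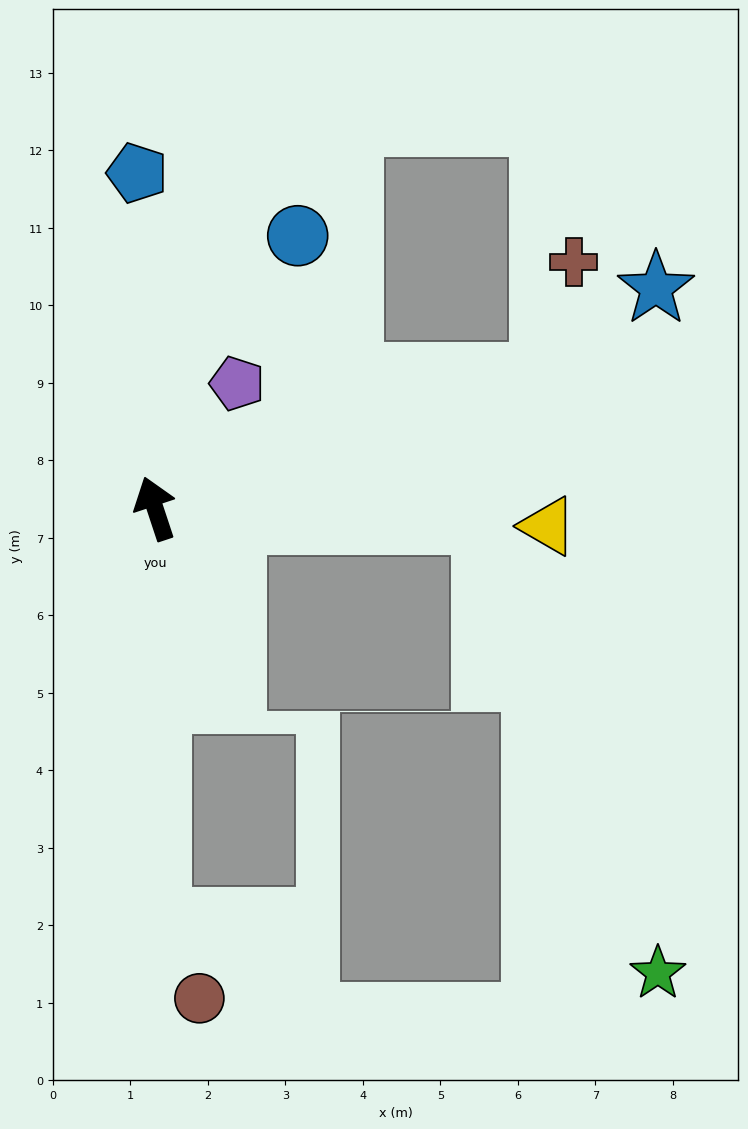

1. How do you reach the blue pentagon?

turn right 15°, forward 4.3 m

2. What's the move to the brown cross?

blocked — turn right 90°, forward 5.3 m, then turn left 57°, forward 1.5 m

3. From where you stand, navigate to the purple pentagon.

turn right 52°, forward 1.9 m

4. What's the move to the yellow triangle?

turn right 111°, forward 5.1 m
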